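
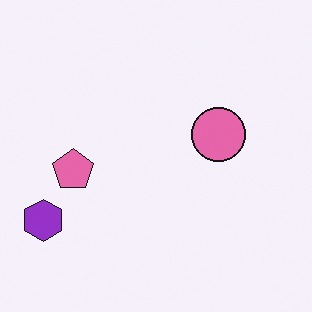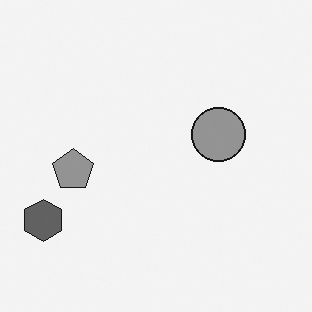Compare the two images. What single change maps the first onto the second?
This is the original image converted to grayscale.

All color is removed — every shape is now a shade of grey.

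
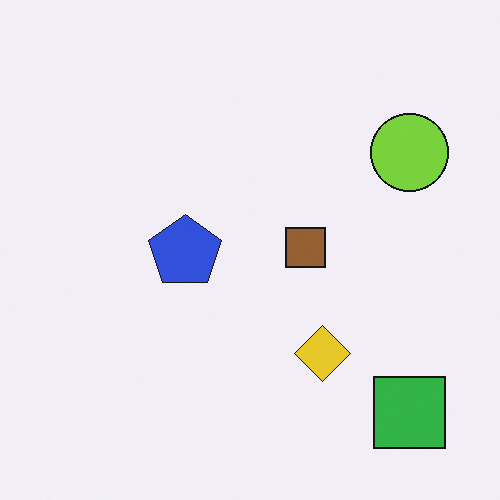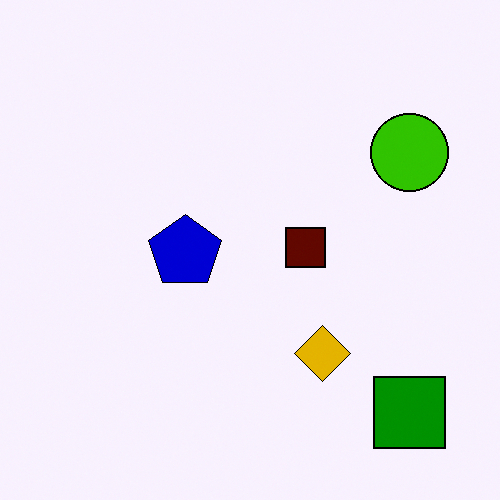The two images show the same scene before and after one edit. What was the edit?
The transformation is: boosted in contrast.

Tones are pushed away from mid-grey across the whole image — a global contrast change.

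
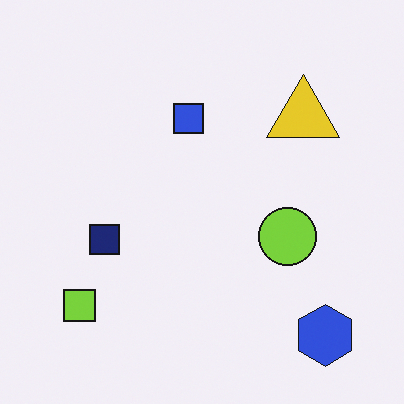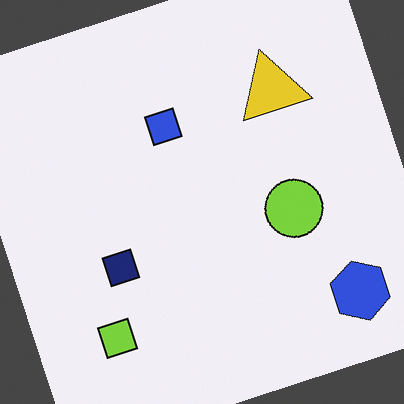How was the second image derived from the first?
The transformation is: rotated counter-clockwise by a clearly visible amount.

Every shape is tilted by the same angle and the image corners show triangular fill wedges — a whole-image rotation by a non-right angle.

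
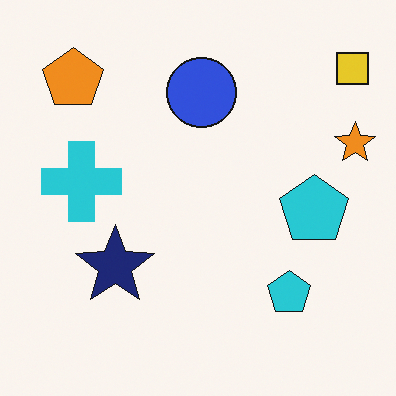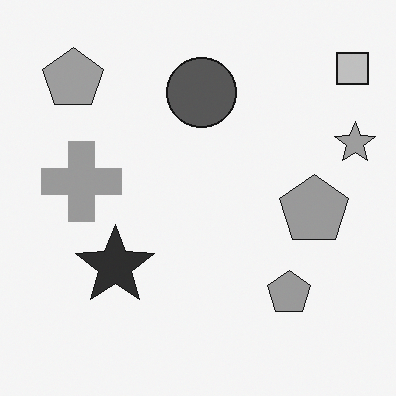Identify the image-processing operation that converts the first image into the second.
The second image is the first converted to grayscale.

All color is removed — every shape is now a shade of grey.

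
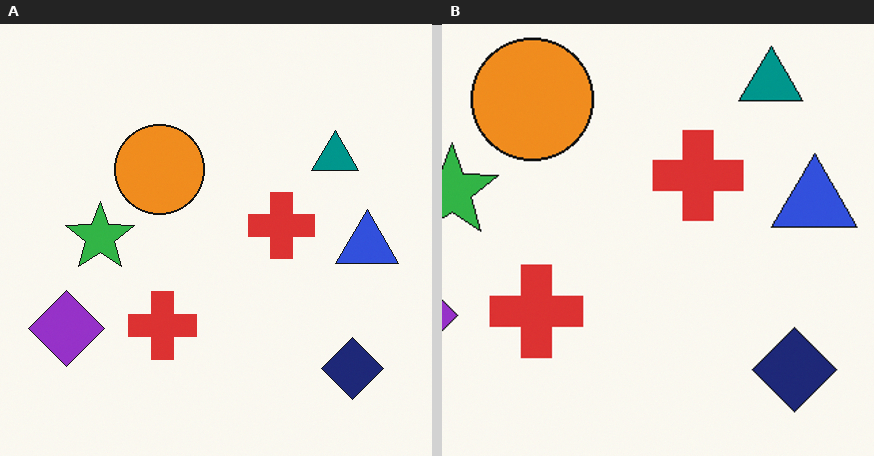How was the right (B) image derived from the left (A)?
Cropped slightly and scaled back up.

The visible shapes are larger and the field of view is narrower; shapes near the original edges may be partly or wholly outside the frame — a crop-and-rescale.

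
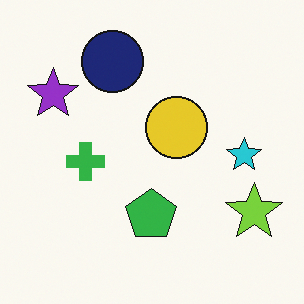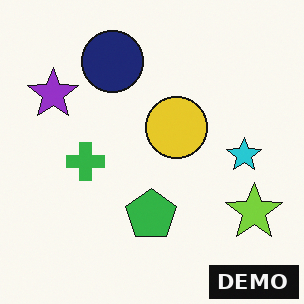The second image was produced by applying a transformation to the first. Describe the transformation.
It was watermarked with the text "DEMO" in the lower-right corner.

A dark label reading "DEMO" appears in the lower-right corner.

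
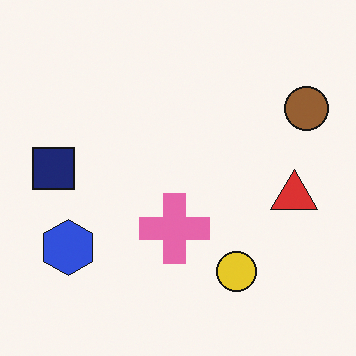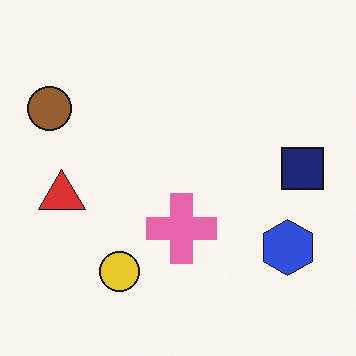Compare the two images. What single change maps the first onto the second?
Flipped horizontally (left ↔ right).

The brown circle is in the top-right of the first image and the top-left of the second — shapes on opposite sides of the vertical midline have swapped in a mirror flip.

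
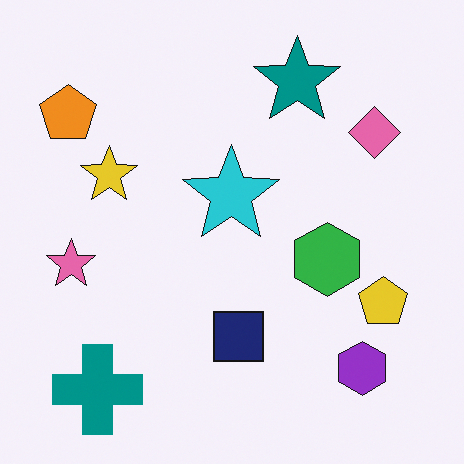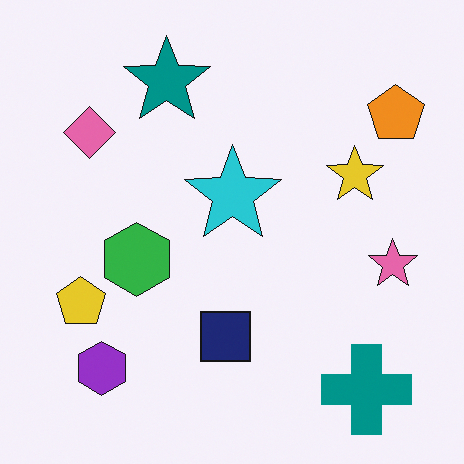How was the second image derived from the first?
It was flipped horizontally (left ↔ right).

The orange pentagon is in the top-left of the first image and the top-right of the second — shapes on opposite sides of the vertical midline have swapped in a mirror flip.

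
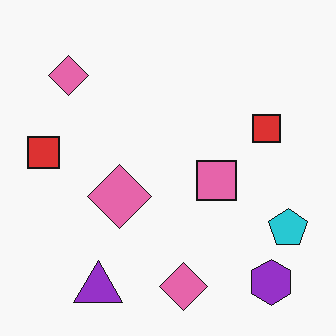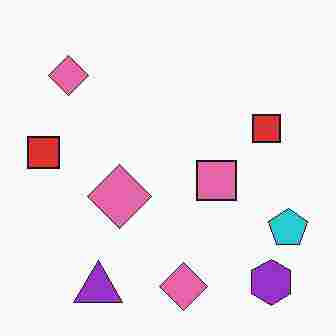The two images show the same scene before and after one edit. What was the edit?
The image was heavily JPEG-compressed with obvious blocking artifacts.

Blocky 8×8 compression artifacts appear around shape edges and the flat background shows ringing — characteristic JPEG degradation.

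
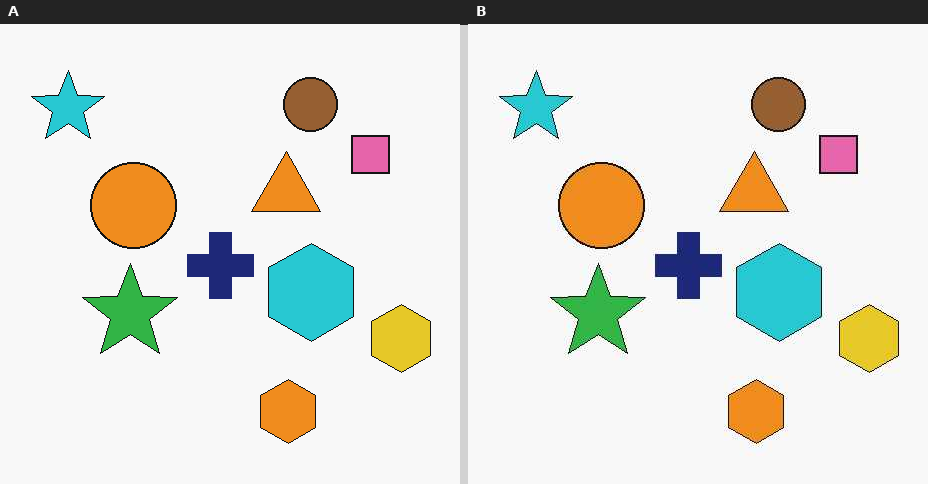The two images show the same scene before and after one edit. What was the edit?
Given moderate JPEG compression.

Blocky 8×8 compression artifacts appear around shape edges and the flat background shows ringing — characteristic JPEG degradation.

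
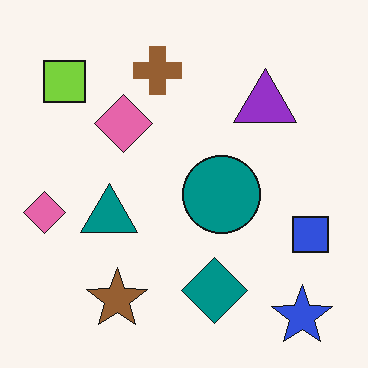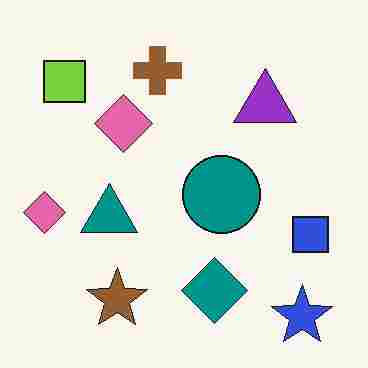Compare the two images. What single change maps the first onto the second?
The image was degraded with heavy JPEG compression.

Blocky 8×8 compression artifacts appear around shape edges and the flat background shows ringing — characteristic JPEG degradation.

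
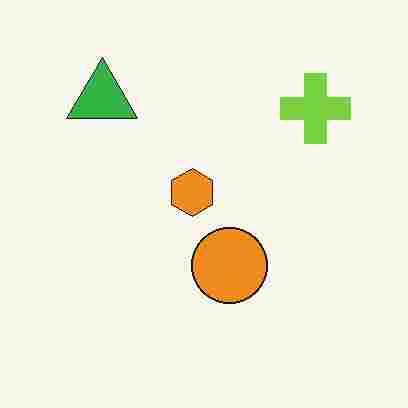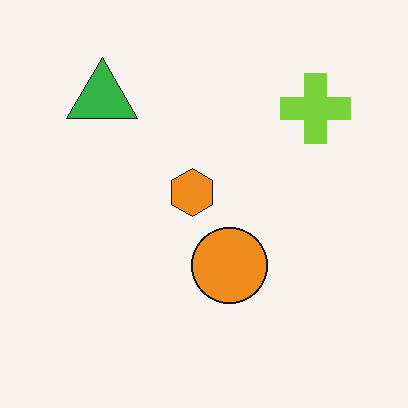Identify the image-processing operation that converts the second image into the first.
This is the original image heavily JPEG-compressed with obvious blocking artifacts.

Blocky 8×8 compression artifacts appear around shape edges and the flat background shows ringing — characteristic JPEG degradation.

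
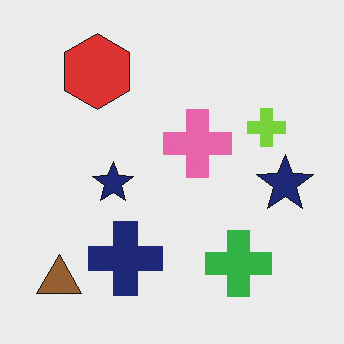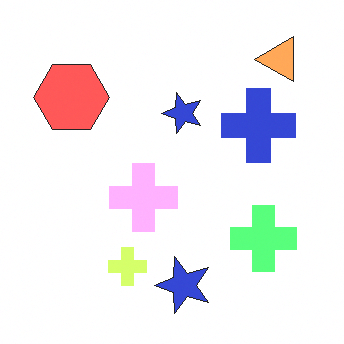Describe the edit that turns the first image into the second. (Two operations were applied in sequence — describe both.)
The transformation is: brightened a lot, then transposed (reflected across the top-left ↔ bottom-right diagonal).

Every pixel — background and shapes alike — is uniformly brightened. Shapes have swapped their row and column positions — what was in the top-right is now in the bottom-left — a diagonal reflection.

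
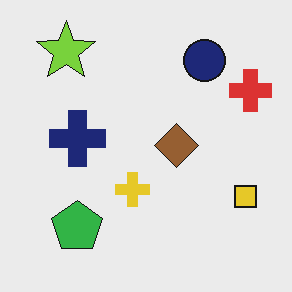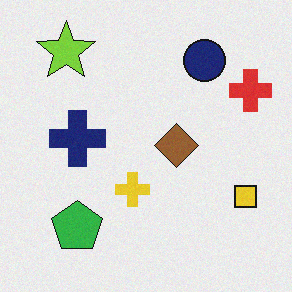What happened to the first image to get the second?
The image was degraded with subtle gaussian noise.

Random speckle covers the whole image, including the flat background.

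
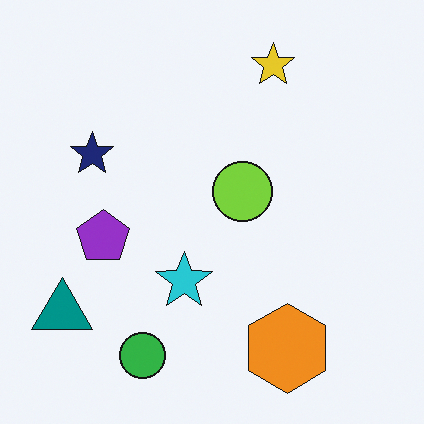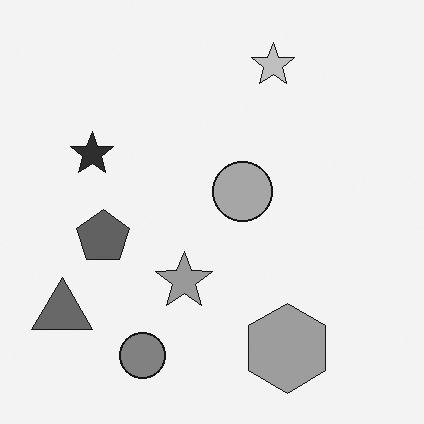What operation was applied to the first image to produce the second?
Converted to grayscale.

All color is removed — every shape is now a shade of grey.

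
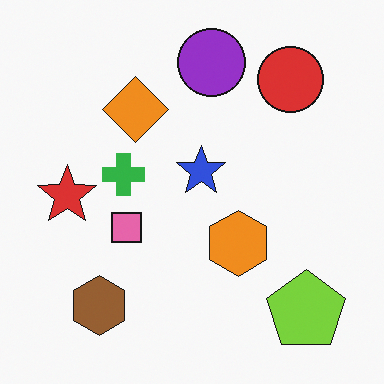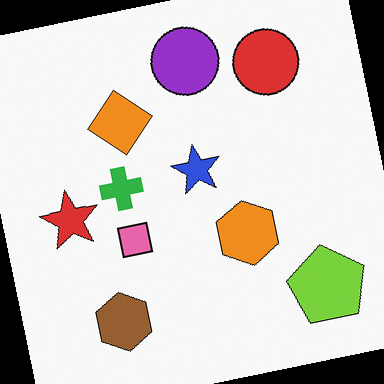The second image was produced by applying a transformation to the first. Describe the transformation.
The image was rotated counter-clockwise by a small amount.

Every shape is tilted by the same angle and the image corners show triangular fill wedges — a whole-image rotation by a non-right angle.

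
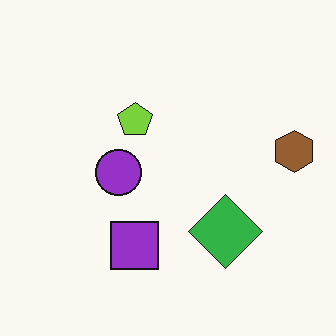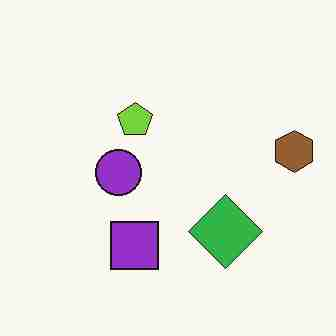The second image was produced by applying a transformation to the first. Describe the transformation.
The image was degraded with heavy JPEG compression.

Blocky 8×8 compression artifacts appear around shape edges and the flat background shows ringing — characteristic JPEG degradation.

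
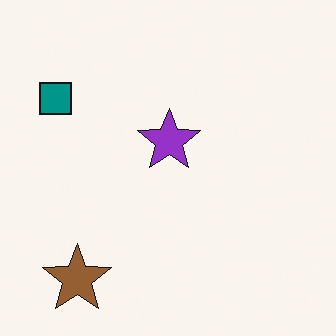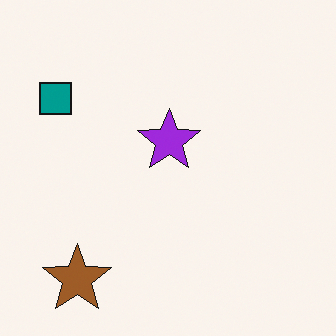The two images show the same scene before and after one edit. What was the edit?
This is the original image slightly oversaturated.

All colors are more vivid — a global saturation change.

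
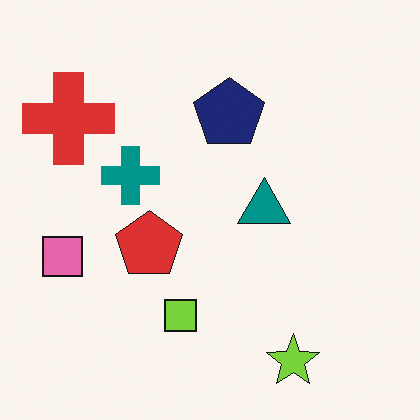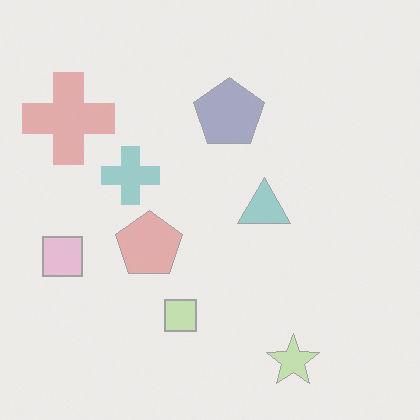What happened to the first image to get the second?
It was given much lower contrast.

Tones are pushed toward mid-grey across the whole image — a global contrast change.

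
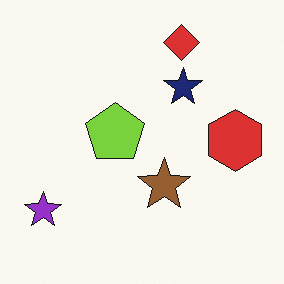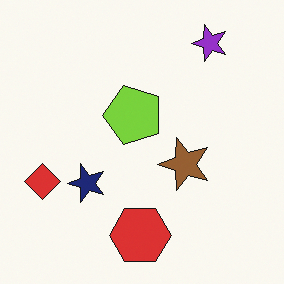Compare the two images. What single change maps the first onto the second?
The image was transposed (reflected across the top-left ↔ bottom-right diagonal).

Shapes have swapped their row and column positions — what was in the top-right is now in the bottom-left — a diagonal reflection.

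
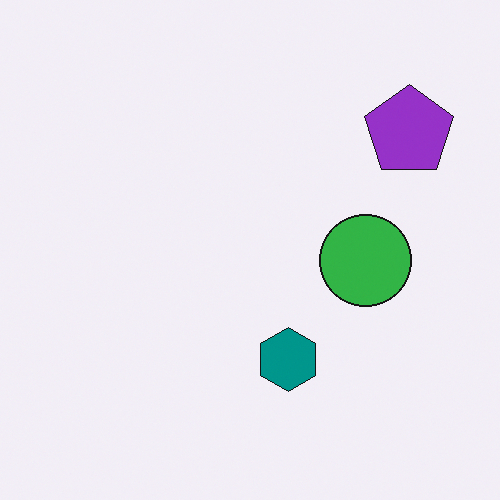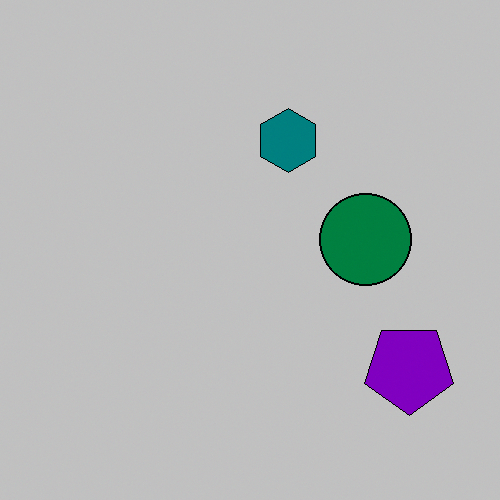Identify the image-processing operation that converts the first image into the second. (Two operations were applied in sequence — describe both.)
Flipped vertically (top ↔ bottom), then heavily posterized to just a handful of flat colors.

The purple pentagon is in the top-right of the first image and the bottom-right of the second — shapes on opposite sides of the horizontal midline have swapped in a mirror flip. Each flat color has snapped to a coarser quantized level — most visibly, the near-white background has dropped to a flat grey.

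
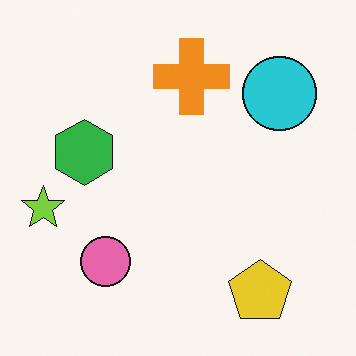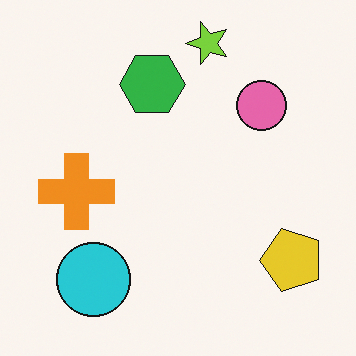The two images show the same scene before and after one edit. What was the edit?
The second image is the first transposed (reflected across the top-left ↔ bottom-right diagonal).

Shapes have swapped their row and column positions — what was in the top-right is now in the bottom-left — a diagonal reflection.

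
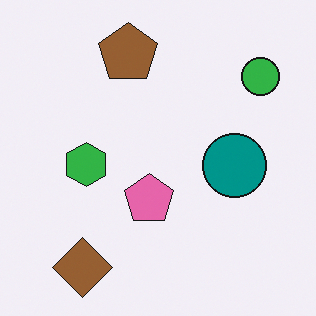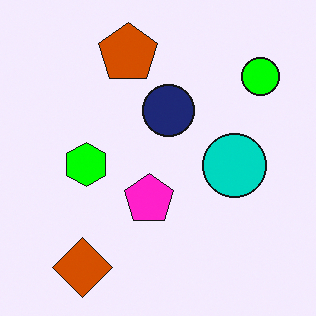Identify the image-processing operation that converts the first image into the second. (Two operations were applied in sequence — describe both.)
The transformation is: heavily oversaturated, then overlaid with an additional navy circle.

All colors are more vivid — a global saturation change. A navy circle appears in the second image that is absent from the first.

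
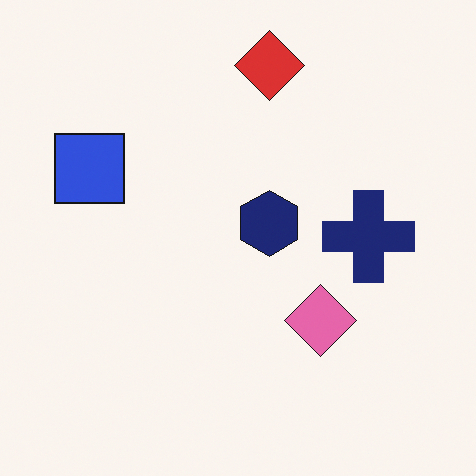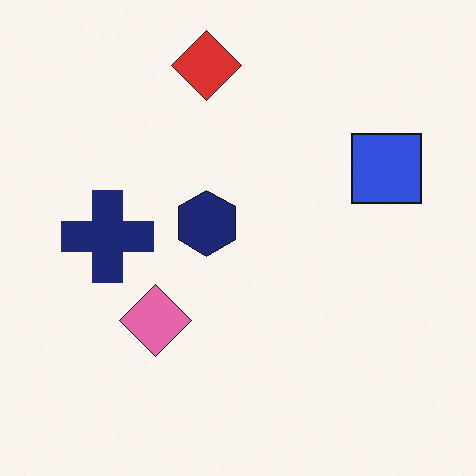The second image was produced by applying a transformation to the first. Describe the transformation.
The second image is the first flipped horizontally (left ↔ right).

The blue square is in the left of the first image and the right of the second — shapes on opposite sides of the vertical midline have swapped in a mirror flip.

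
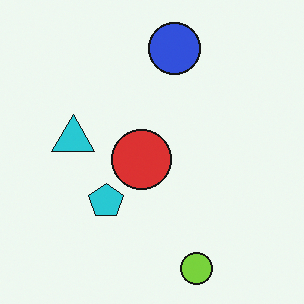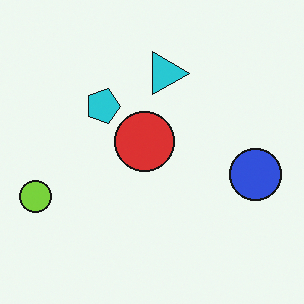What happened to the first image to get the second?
This is the original image rotated 90° clockwise.

The lime circle sits in the bottom of the first image and the left of the second — consistent with a whole-image 90° clockwise rotation.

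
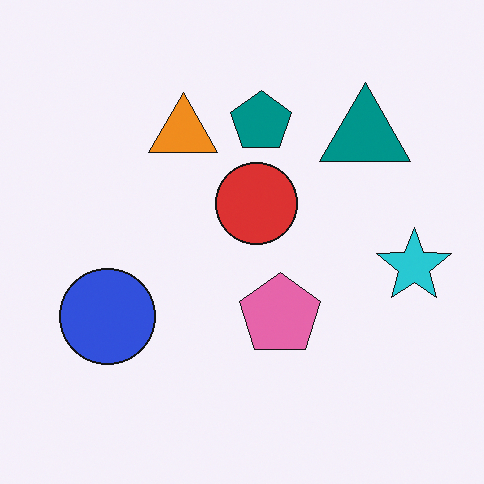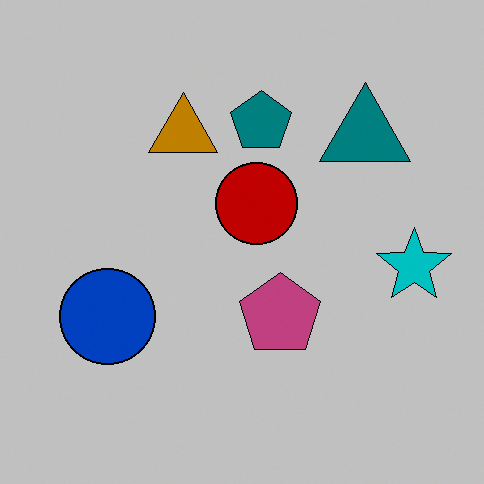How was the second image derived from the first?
This is the original image heavily posterized to just a handful of flat colors.

Each flat color has snapped to a coarser quantized level — most visibly, the near-white background has dropped to a flat grey.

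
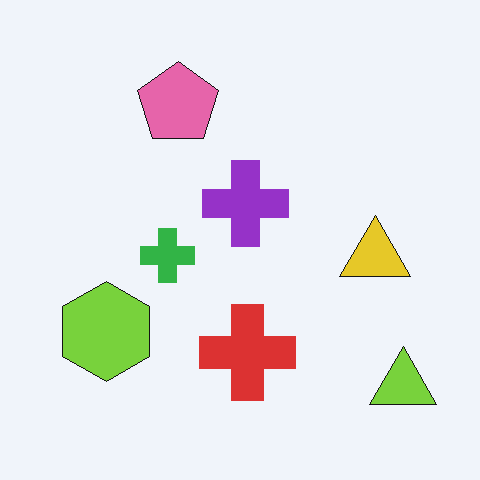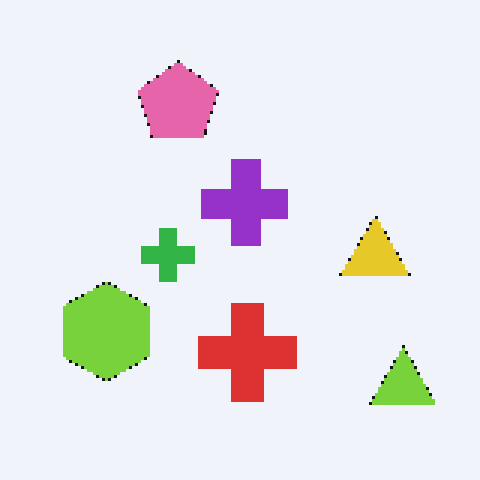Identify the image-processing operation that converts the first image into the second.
The transformation is: lightly pixelated (a mild mosaic effect).

Shapes are reduced to large square blocks; fine edges and outlines are lost — a downscale-then-upscale (mosaic) effect.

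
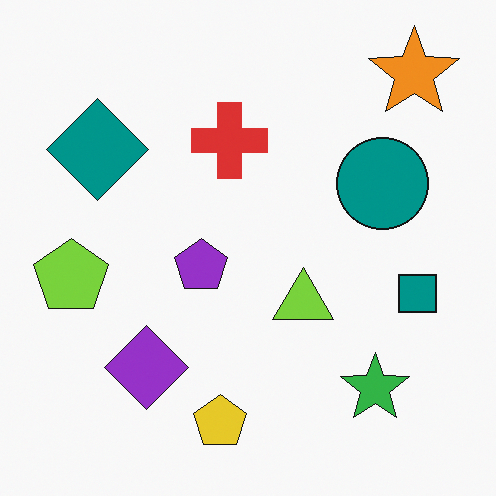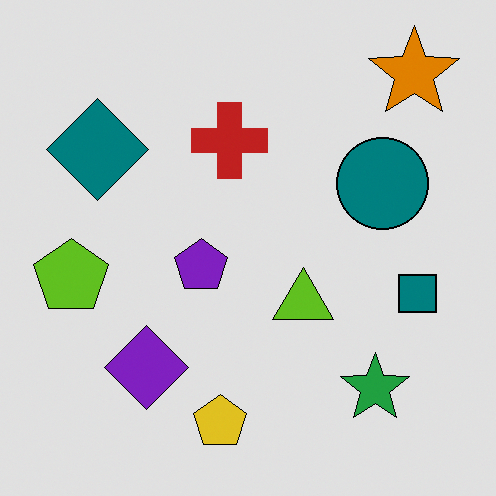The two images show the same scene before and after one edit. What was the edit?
This is the original image posterized to a reduced palette.

Each flat color has snapped to a coarser quantized level — most visibly, the near-white background has dropped to a flat grey.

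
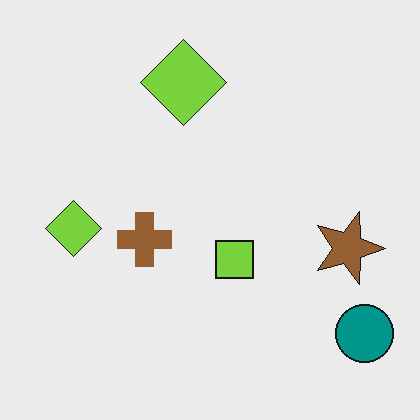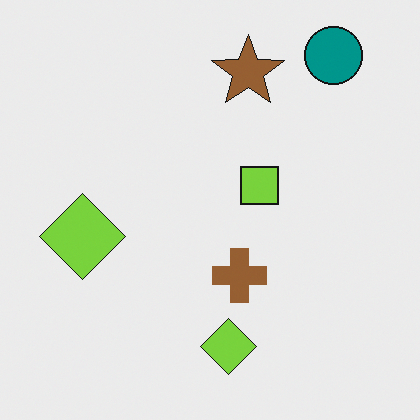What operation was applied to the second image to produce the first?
The image was rotated 90° clockwise.

The teal circle sits in the top-right of the second image and the bottom-right of the first — consistent with a whole-image 90° clockwise rotation.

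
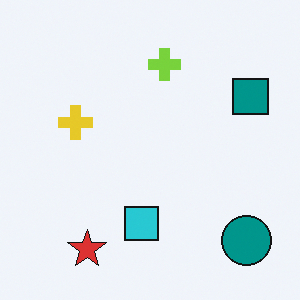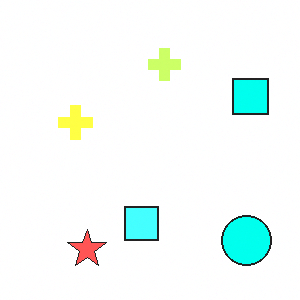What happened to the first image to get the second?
It was substantially brightened.

Every pixel — background and shapes alike — is uniformly brightened.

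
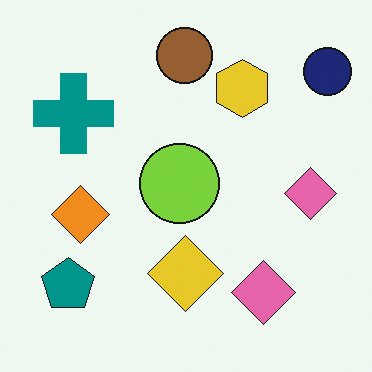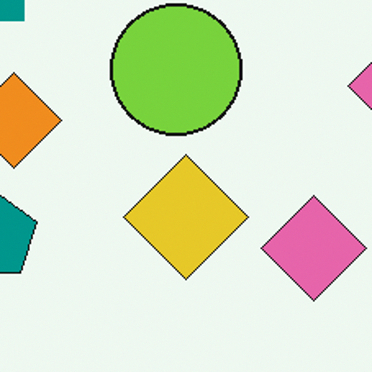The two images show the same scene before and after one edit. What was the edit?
The image was cropped tightly and scaled back up.

The visible shapes are larger and the field of view is narrower; shapes near the original edges may be partly or wholly outside the frame — a crop-and-rescale.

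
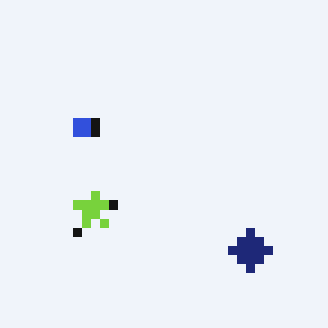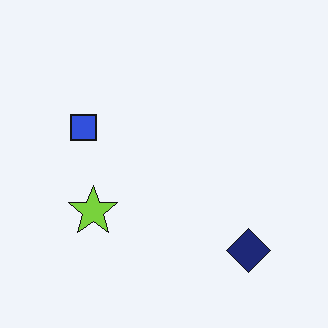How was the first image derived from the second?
Coarsely pixelated.

Shapes are reduced to large square blocks; fine edges and outlines are lost — a downscale-then-upscale (mosaic) effect.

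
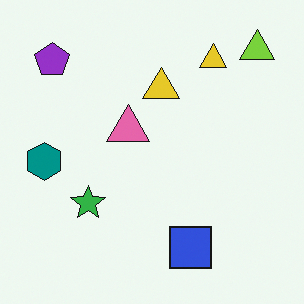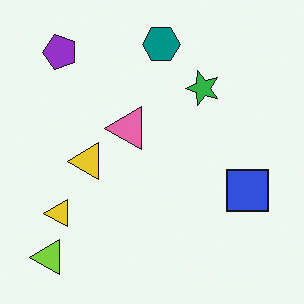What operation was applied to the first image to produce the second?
The second image is the first transposed (reflected across the top-left ↔ bottom-right diagonal).

Shapes have swapped their row and column positions — what was in the top-right is now in the bottom-left — a diagonal reflection.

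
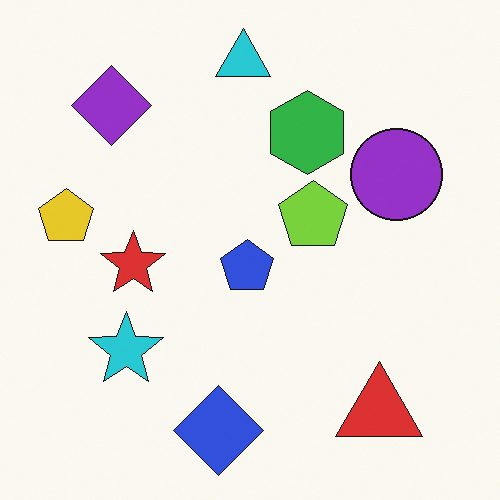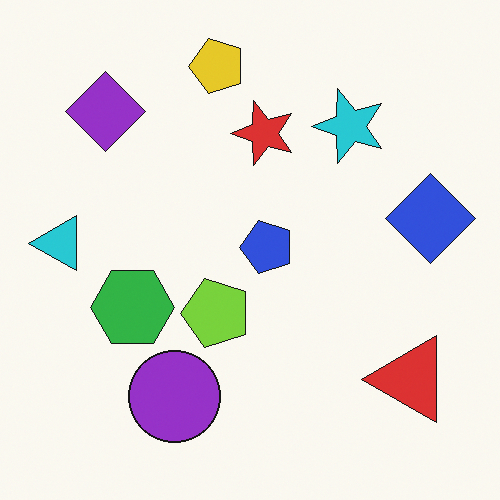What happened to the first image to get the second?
The second image is the first transposed (reflected across the top-left ↔ bottom-right diagonal).

Shapes have swapped their row and column positions — what was in the top-right is now in the bottom-left — a diagonal reflection.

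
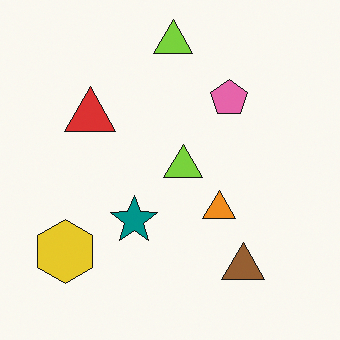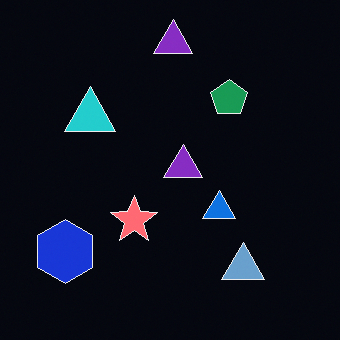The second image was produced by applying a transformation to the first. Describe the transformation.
The transformation is: color-inverted (negative).

The light background has become dark and every shape's color is its complement — a photographic negative.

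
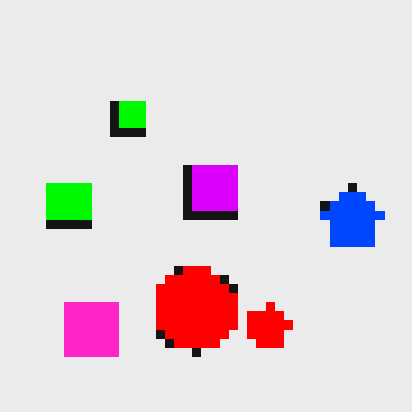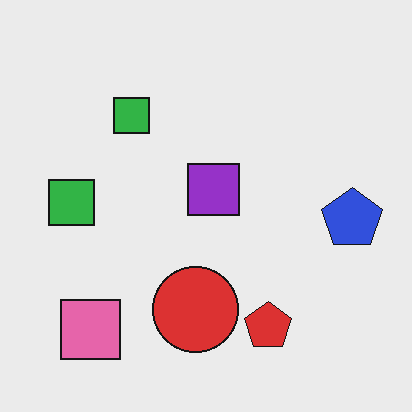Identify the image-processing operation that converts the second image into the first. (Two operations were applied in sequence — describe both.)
The transformation is: coarsely pixelated, then made much more vivid (saturation change).

Shapes are reduced to large square blocks; fine edges and outlines are lost — a downscale-then-upscale (mosaic) effect. All colors are more vivid — a global saturation change.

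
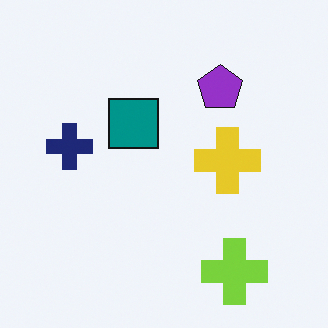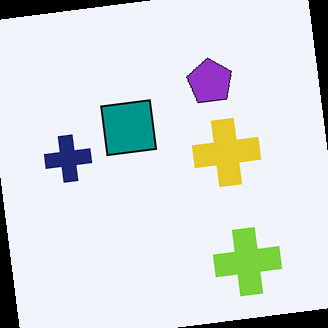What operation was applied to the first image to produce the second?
Rotated counter-clockwise by a slight angle.

Every shape is tilted by the same angle and the image corners show triangular fill wedges — a whole-image rotation by a non-right angle.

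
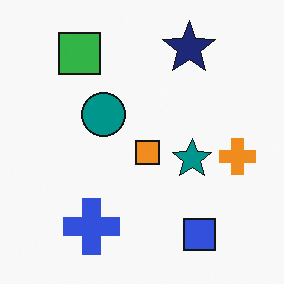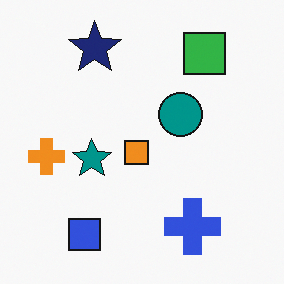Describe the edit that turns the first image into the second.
The second image is the first flipped horizontally (left ↔ right).

The orange cross is in the right of the first image and the left of the second — shapes on opposite sides of the vertical midline have swapped in a mirror flip.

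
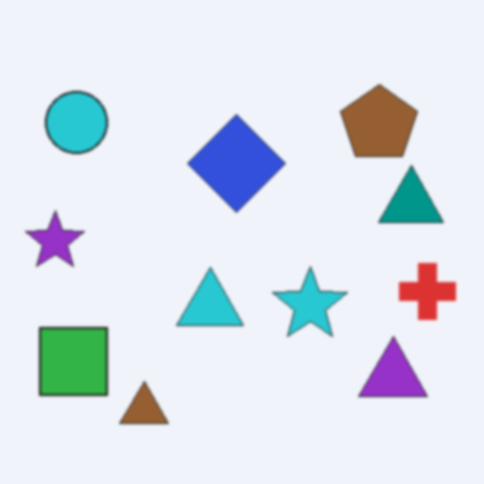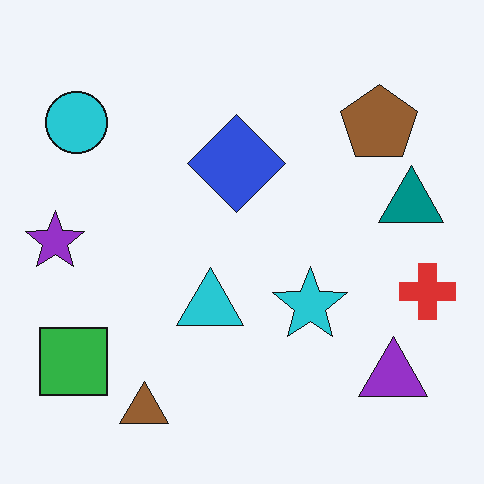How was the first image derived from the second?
The first image is the second given a subtle gaussian blur.

Shape edges and outlines are uniformly softened across the whole image.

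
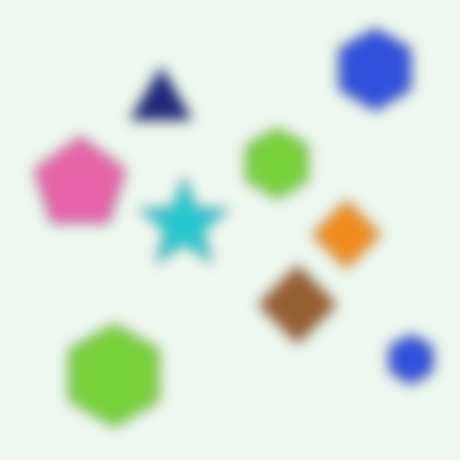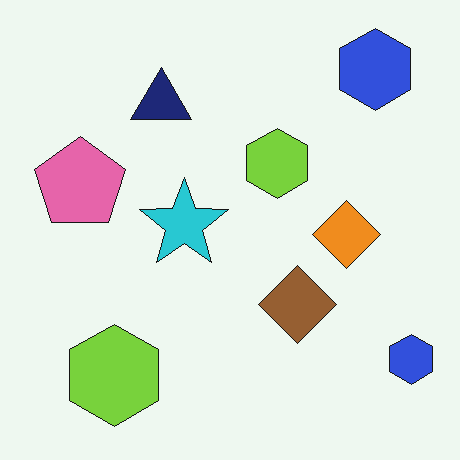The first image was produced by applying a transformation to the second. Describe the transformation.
It was heavily blurred.

Shape edges and outlines are uniformly softened across the whole image.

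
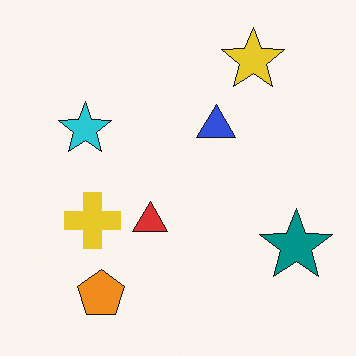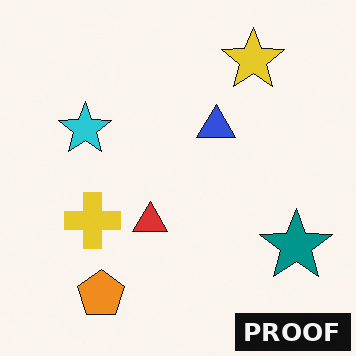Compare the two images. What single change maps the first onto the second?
This is the original image watermarked with the text "PROOF" in the lower-right corner.

A dark label reading "PROOF" appears in the lower-right corner.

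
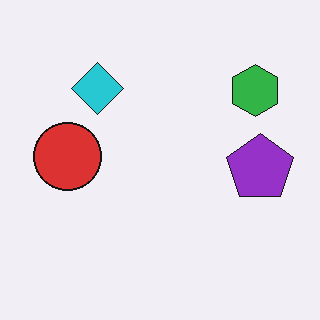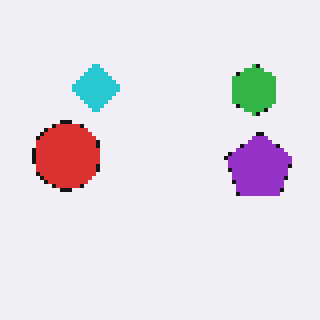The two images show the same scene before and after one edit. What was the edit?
The image was mildly pixelated.

Shapes are reduced to large square blocks; fine edges and outlines are lost — a downscale-then-upscale (mosaic) effect.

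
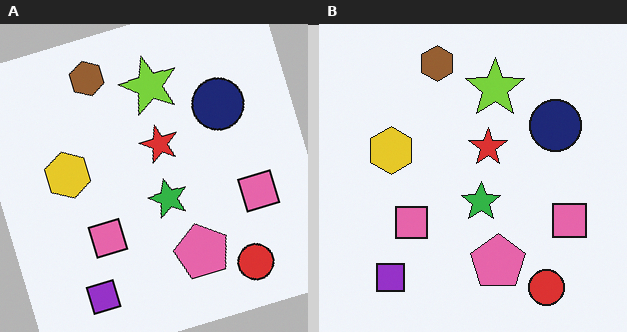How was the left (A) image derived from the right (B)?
This is the original image rotated counter-clockwise by a clearly visible amount.

Every shape is tilted by the same angle and the image corners show triangular fill wedges — a whole-image rotation by a non-right angle.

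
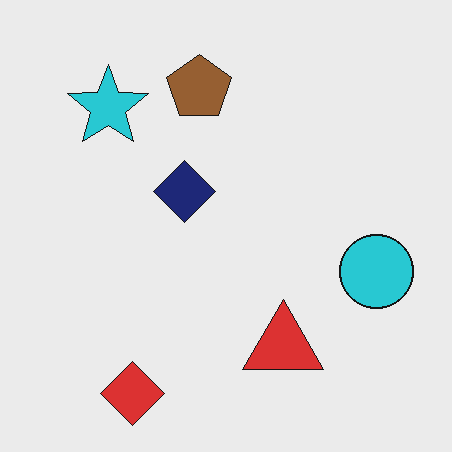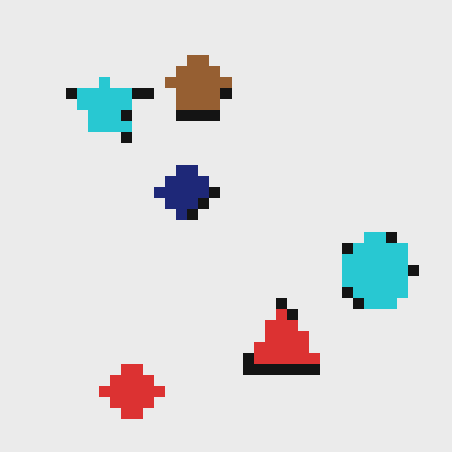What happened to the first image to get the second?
It was heavily pixelated into large blocks.

Shapes are reduced to large square blocks; fine edges and outlines are lost — a downscale-then-upscale (mosaic) effect.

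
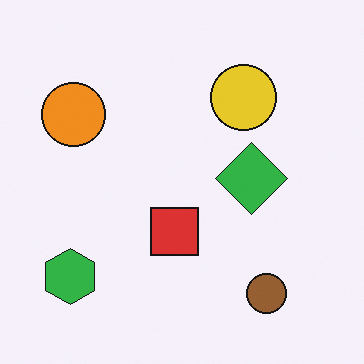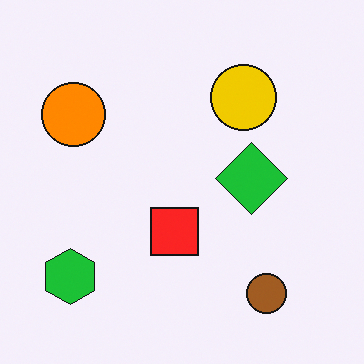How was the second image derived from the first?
This is the original image slightly oversaturated.

All colors are more vivid — a global saturation change.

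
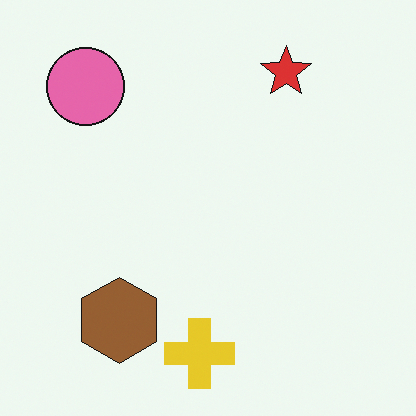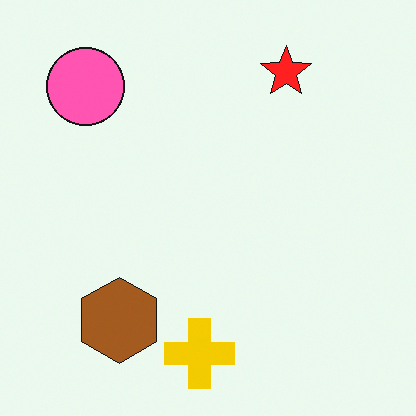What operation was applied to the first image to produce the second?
This is the original image slightly oversaturated.

All colors are more vivid — a global saturation change.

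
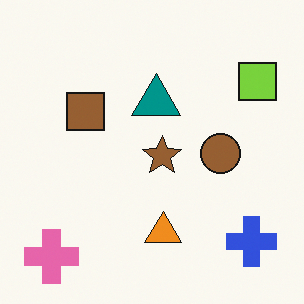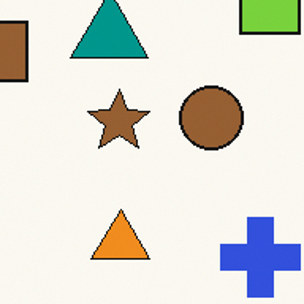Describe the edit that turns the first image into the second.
The image was cropped to a modestly smaller region and rescaled.

The visible shapes are larger and the field of view is narrower; shapes near the original edges may be partly or wholly outside the frame — a crop-and-rescale.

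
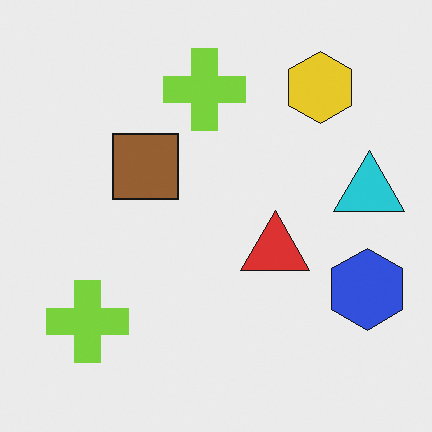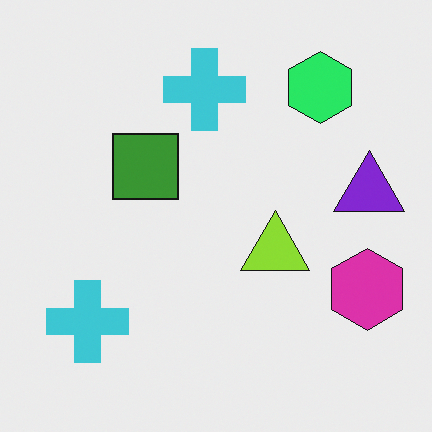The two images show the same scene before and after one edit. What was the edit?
It was hue-shifted by a moderate amount.

Every shape's color has rotated by the same amount around the hue wheel — a uniform hue shift.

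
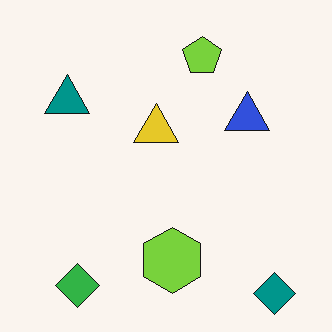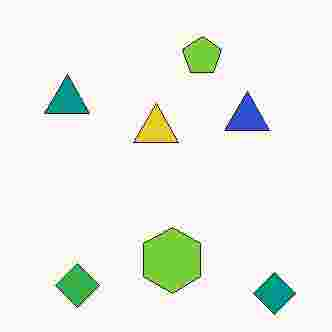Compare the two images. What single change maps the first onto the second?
It was degraded with heavy JPEG compression.

Blocky 8×8 compression artifacts appear around shape edges and the flat background shows ringing — characteristic JPEG degradation.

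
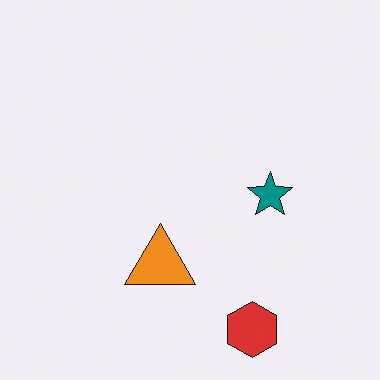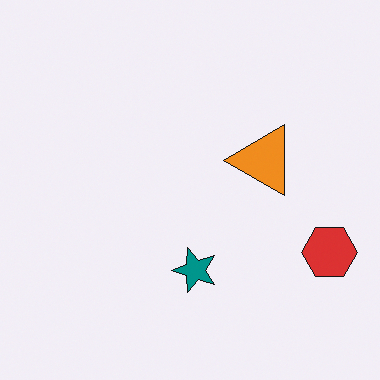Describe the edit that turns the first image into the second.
It was transposed (reflected across the top-left ↔ bottom-right diagonal).

Shapes have swapped their row and column positions — what was in the top-right is now in the bottom-left — a diagonal reflection.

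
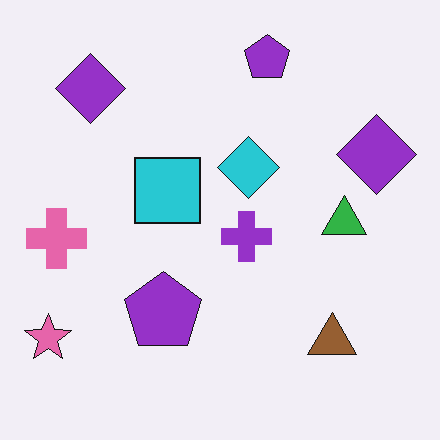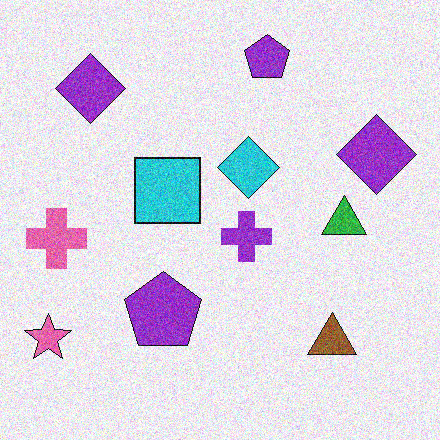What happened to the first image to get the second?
The second image is the first degraded with moderate additive noise.

Random speckle covers the whole image, including the flat background.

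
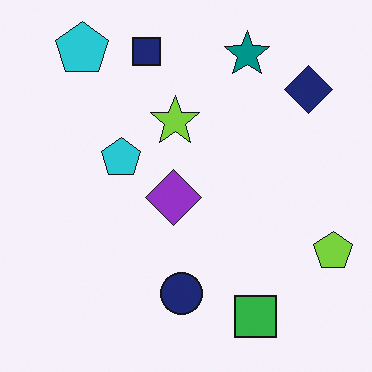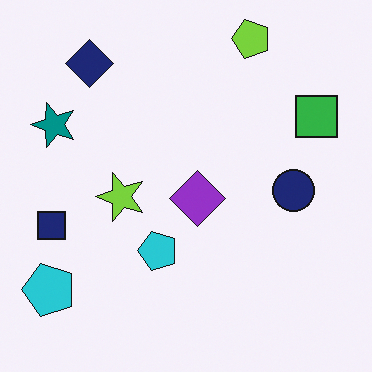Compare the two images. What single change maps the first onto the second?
The second image is the first rotated 90° counter-clockwise.

The lime pentagon sits in the bottom-right of the first image and the top-right of the second — consistent with a whole-image 90° counter-clockwise rotation.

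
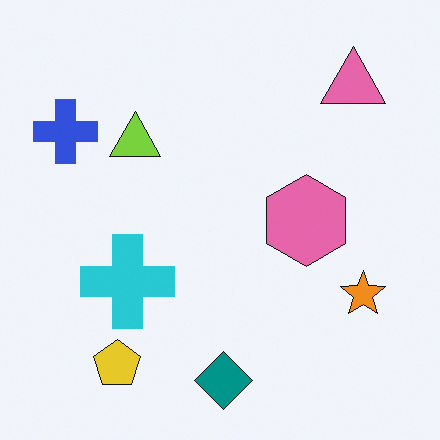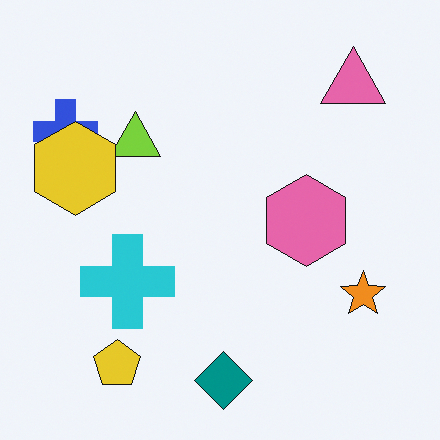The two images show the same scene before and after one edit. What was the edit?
The image was overlaid with an additional yellow hexagon.

A yellow hexagon appears in the second image that is absent from the first.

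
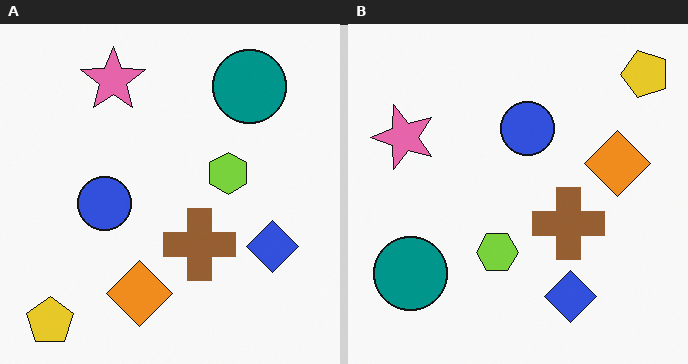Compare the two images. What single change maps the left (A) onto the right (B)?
The right (B) image is the left (A) transposed (reflected across the top-left ↔ bottom-right diagonal).

Shapes have swapped their row and column positions — what was in the top-right is now in the bottom-left — a diagonal reflection.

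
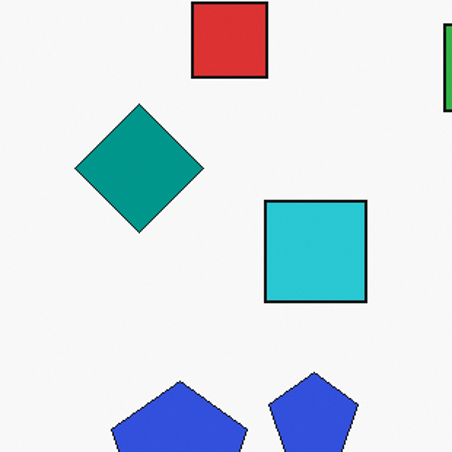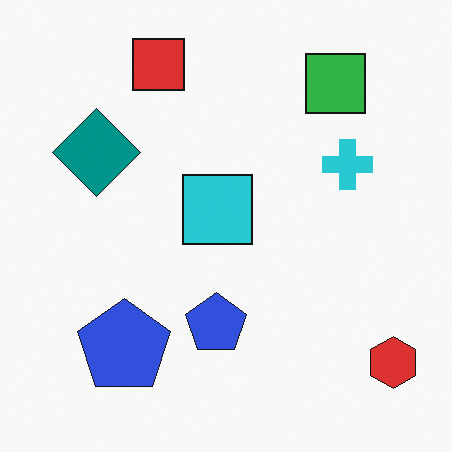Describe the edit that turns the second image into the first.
The transformation is: cropped slightly and scaled back up.

The visible shapes are larger and the field of view is narrower; shapes near the original edges may be partly or wholly outside the frame — a crop-and-rescale.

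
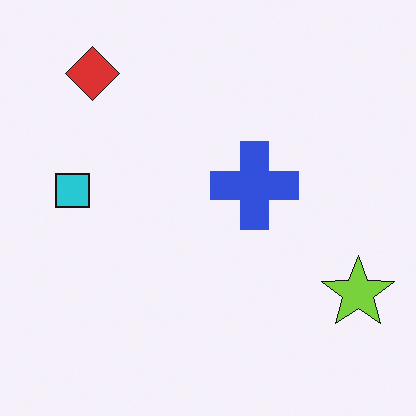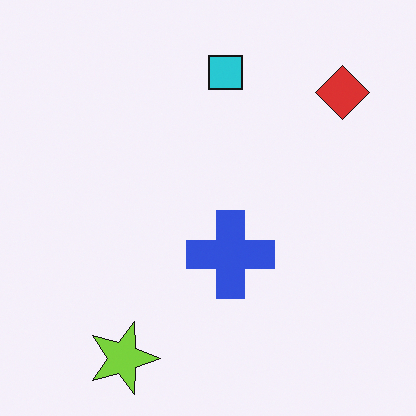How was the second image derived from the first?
Rotated 90° clockwise.

The red diamond sits in the top-left of the first image and the top-right of the second — consistent with a whole-image 90° clockwise rotation.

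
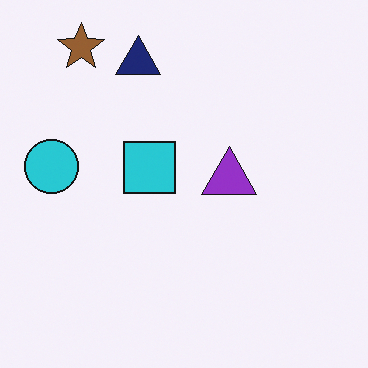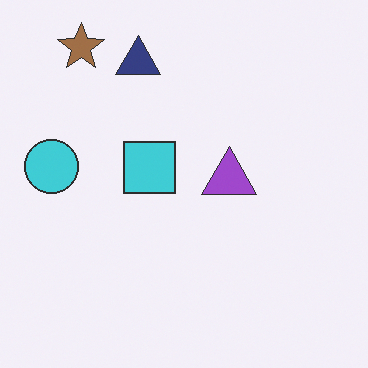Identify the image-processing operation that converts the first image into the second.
The transformation is: given slightly reduced contrast.

Tones are pushed toward mid-grey across the whole image — a global contrast change.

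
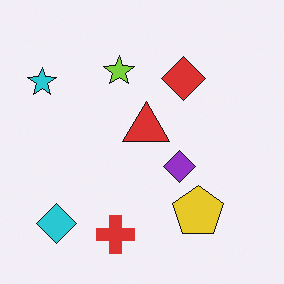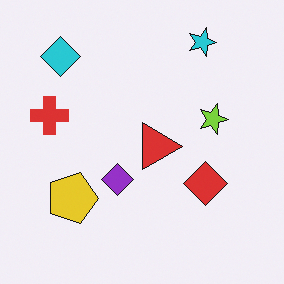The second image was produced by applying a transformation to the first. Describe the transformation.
It was rotated 90° clockwise.

The cyan diamond sits in the bottom-left of the first image and the top-left of the second — consistent with a whole-image 90° clockwise rotation.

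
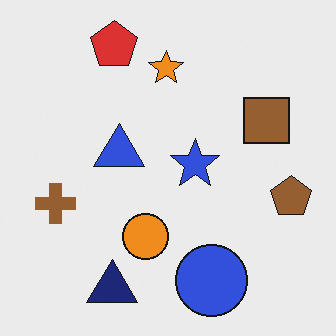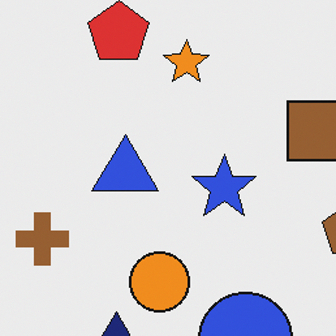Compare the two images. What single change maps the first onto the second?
The transformation is: cropped to a modestly smaller region and rescaled.

The visible shapes are larger and the field of view is narrower; shapes near the original edges may be partly or wholly outside the frame — a crop-and-rescale.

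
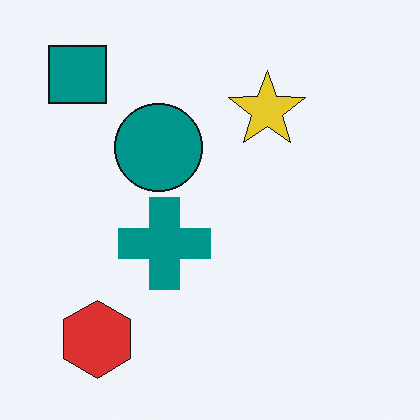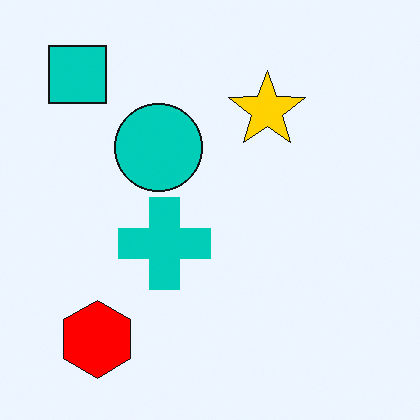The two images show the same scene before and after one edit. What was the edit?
The image was heavily oversaturated.

All colors are more vivid — a global saturation change.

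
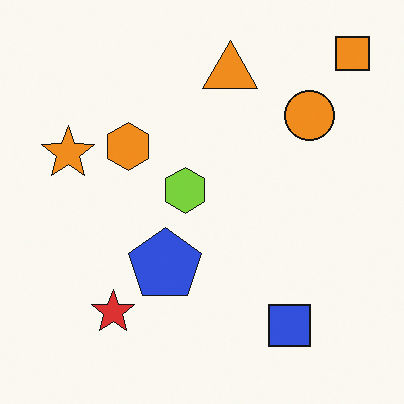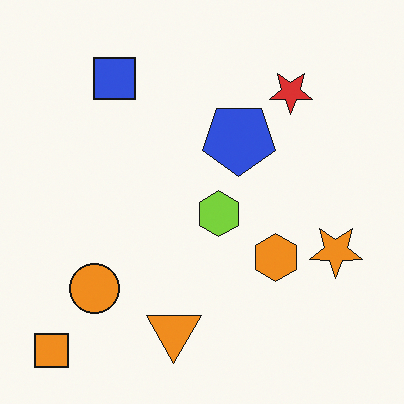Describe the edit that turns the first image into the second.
It was rotated 180°.

The orange square sits in the top-right of the first image and the bottom-left of the second — consistent with a whole-image 180° rotation.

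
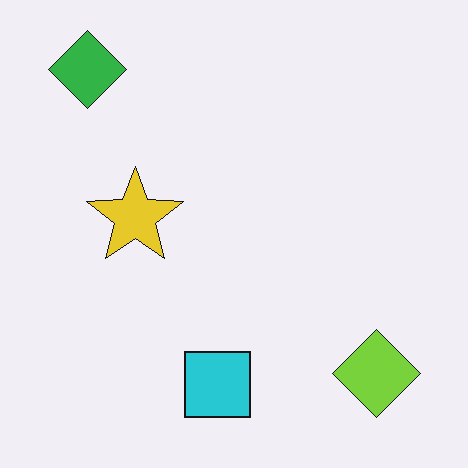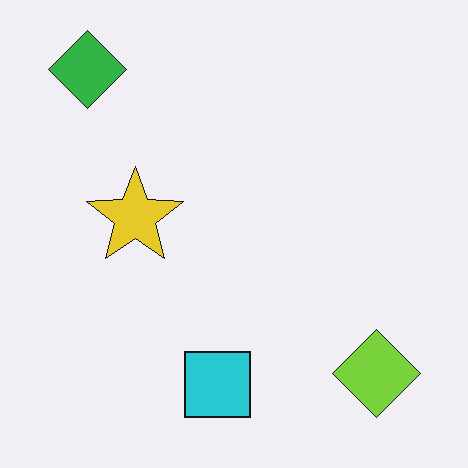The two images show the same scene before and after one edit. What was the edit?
The image was JPEG-compressed with visible artifacts.

Blocky 8×8 compression artifacts appear around shape edges and the flat background shows ringing — characteristic JPEG degradation.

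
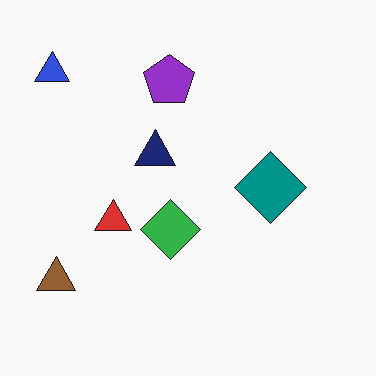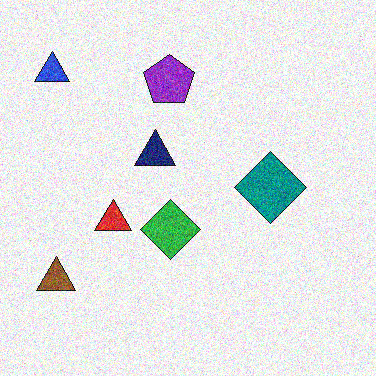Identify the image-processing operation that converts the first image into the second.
The transformation is: degraded with heavy additive noise.

Random speckle covers the whole image, including the flat background.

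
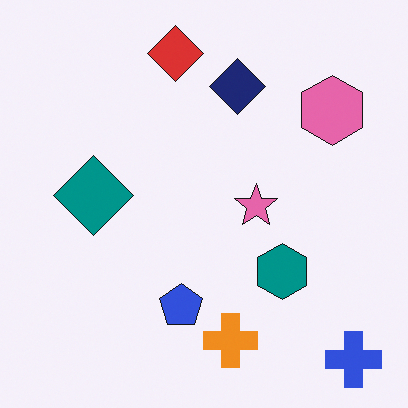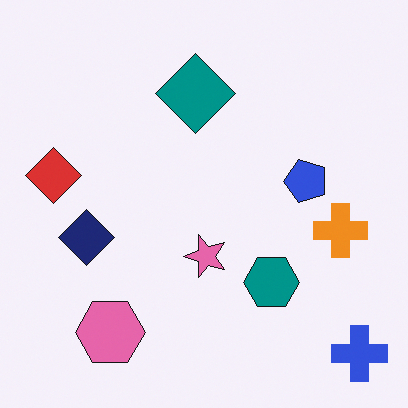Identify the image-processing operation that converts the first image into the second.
The second image is the first transposed (reflected across the top-left ↔ bottom-right diagonal).

Shapes have swapped their row and column positions — what was in the top-right is now in the bottom-left — a diagonal reflection.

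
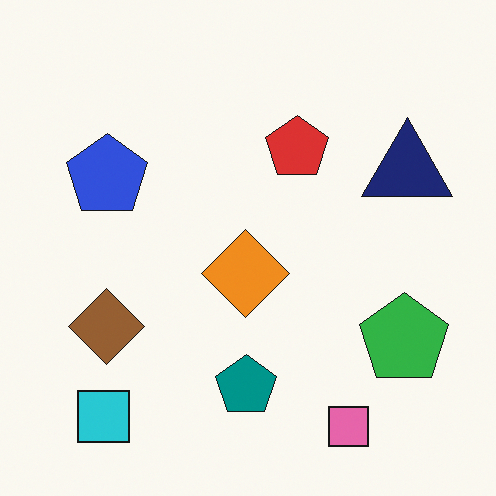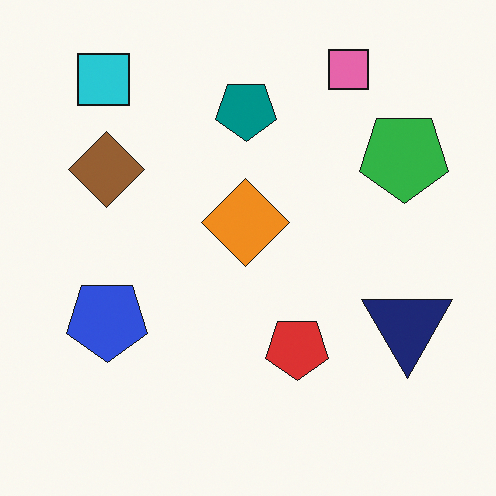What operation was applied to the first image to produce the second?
It was flipped vertically (top ↔ bottom).

The pink square is in the bottom-right of the first image and the top-right of the second — shapes on opposite sides of the horizontal midline have swapped in a mirror flip.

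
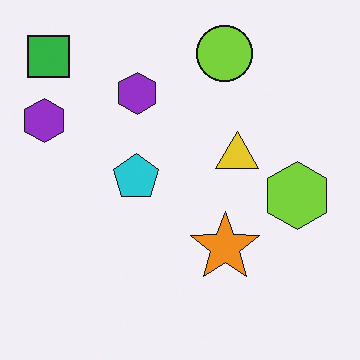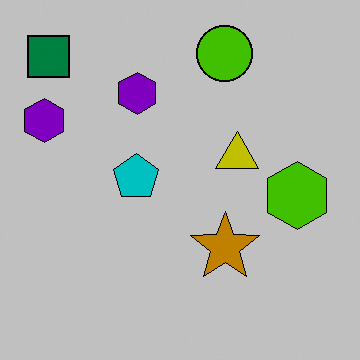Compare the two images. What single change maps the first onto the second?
Aggressively posterized.

Each flat color has snapped to a coarser quantized level — most visibly, the near-white background has dropped to a flat grey.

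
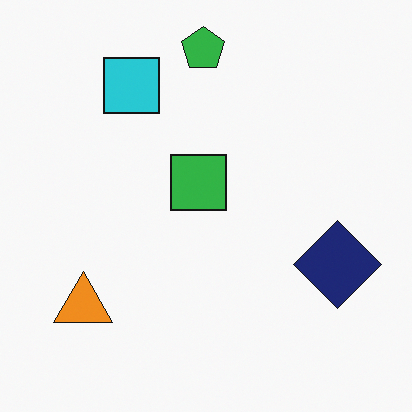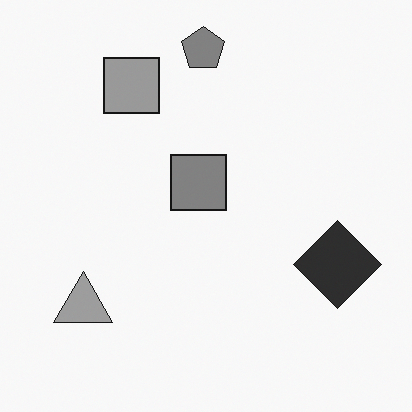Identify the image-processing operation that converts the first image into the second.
This is the original image converted to grayscale.

All color is removed — every shape is now a shade of grey.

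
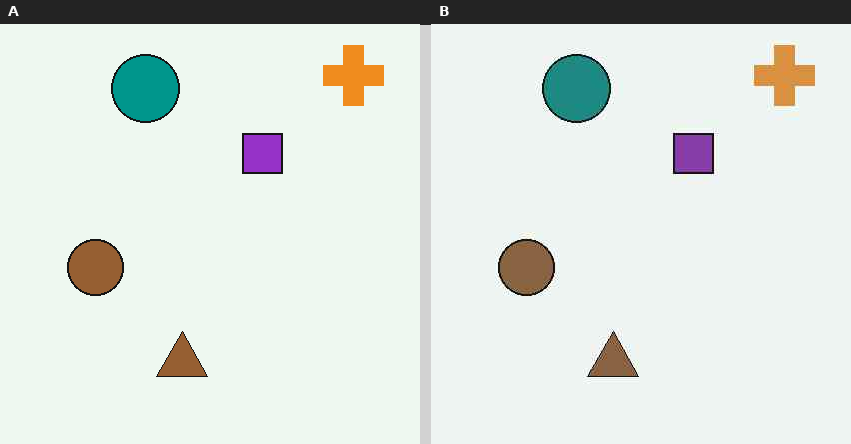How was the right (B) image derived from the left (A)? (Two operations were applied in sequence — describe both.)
The transformation is: slightly desaturated, then JPEG-compressed with visible artifacts.

All colors are more muted and greyish — a global saturation change. Blocky 8×8 compression artifacts appear around shape edges and the flat background shows ringing — characteristic JPEG degradation.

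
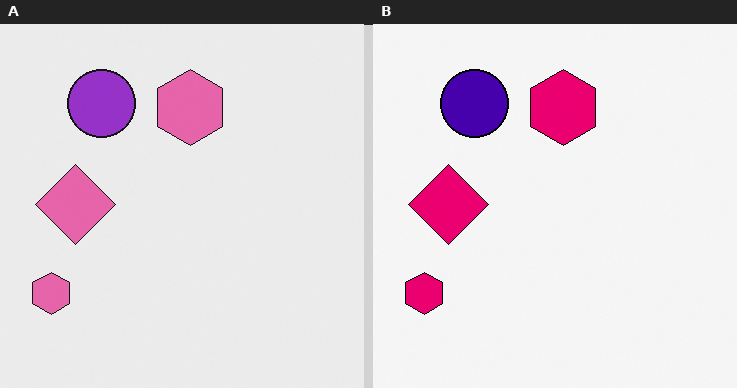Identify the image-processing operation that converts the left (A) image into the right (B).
It was given much higher contrast.

Tones are pushed away from mid-grey across the whole image — a global contrast change.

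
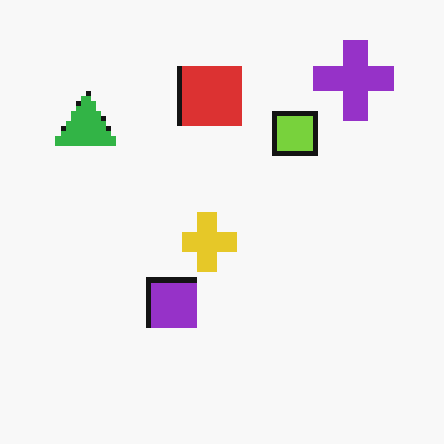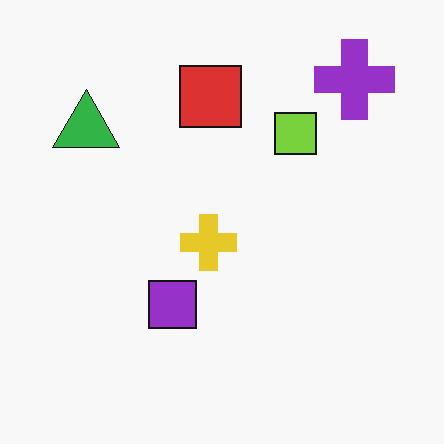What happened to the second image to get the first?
The first image is the second mildly pixelated.

Shapes are reduced to large square blocks; fine edges and outlines are lost — a downscale-then-upscale (mosaic) effect.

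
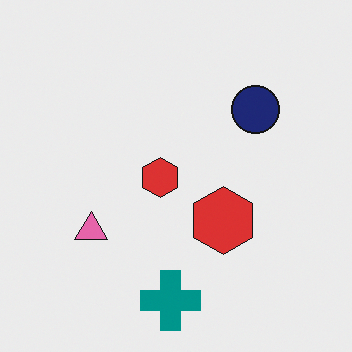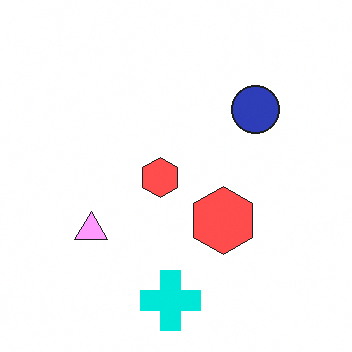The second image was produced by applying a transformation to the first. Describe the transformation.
Noticeably brightened.

Every pixel — background and shapes alike — is uniformly brightened.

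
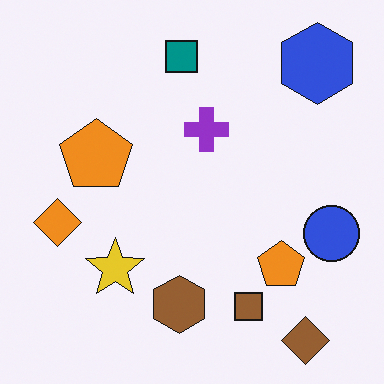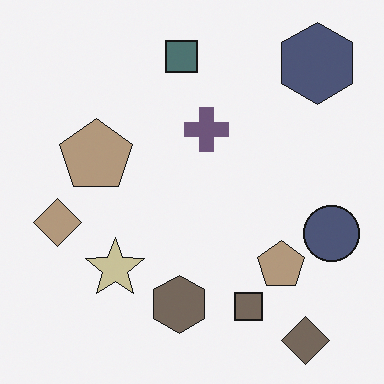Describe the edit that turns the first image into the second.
The image was made much more muted (saturation change).

All colors are more muted and greyish — a global saturation change.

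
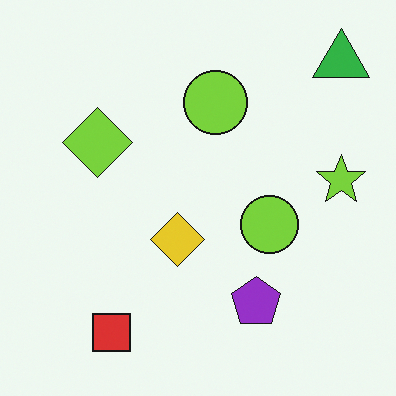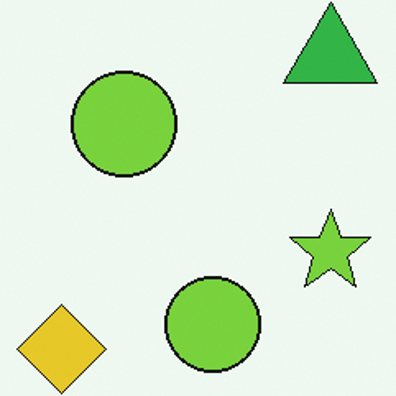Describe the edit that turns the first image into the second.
The image was cropped tightly and scaled back up.

The visible shapes are larger and the field of view is narrower; shapes near the original edges may be partly or wholly outside the frame — a crop-and-rescale.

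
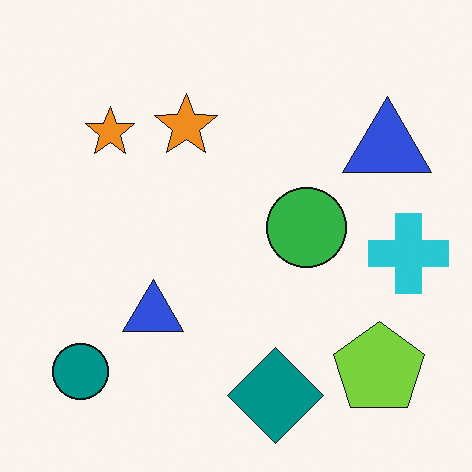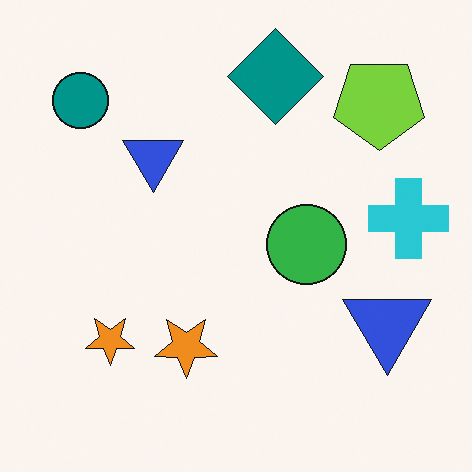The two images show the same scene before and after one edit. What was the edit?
Flipped vertically (top ↔ bottom).

The teal diamond is in the bottom of the first image and the top of the second — shapes on opposite sides of the horizontal midline have swapped in a mirror flip.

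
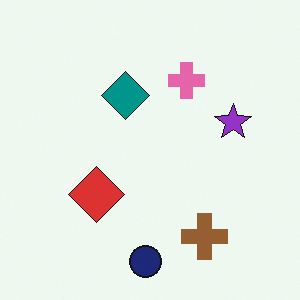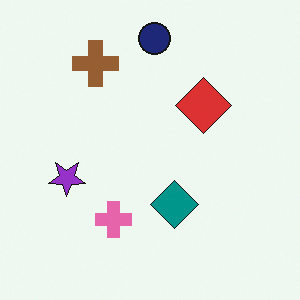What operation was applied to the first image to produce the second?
It was rotated 180°.

The navy circle sits in the bottom of the first image and the top of the second — consistent with a whole-image 180° rotation.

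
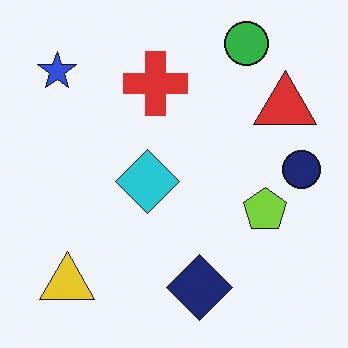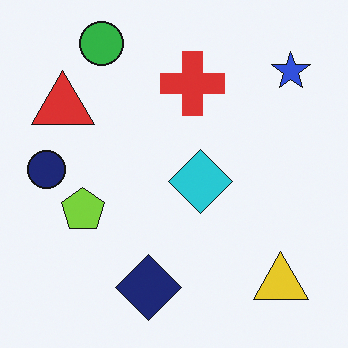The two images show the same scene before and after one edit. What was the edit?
This is the original image flipped horizontally (left ↔ right).

The navy circle is in the right of the first image and the left of the second — shapes on opposite sides of the vertical midline have swapped in a mirror flip.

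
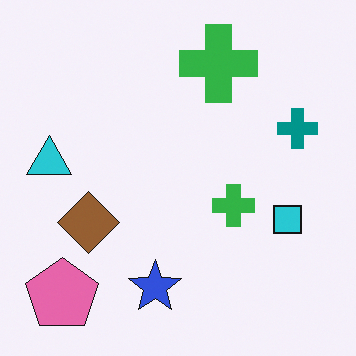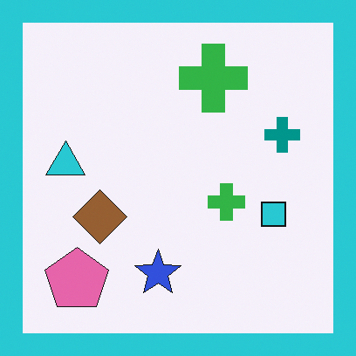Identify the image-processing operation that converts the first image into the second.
It was framed with a cyan border.

A solid cyan frame runs around the edge of the second image, with the content slightly shrunk inside it.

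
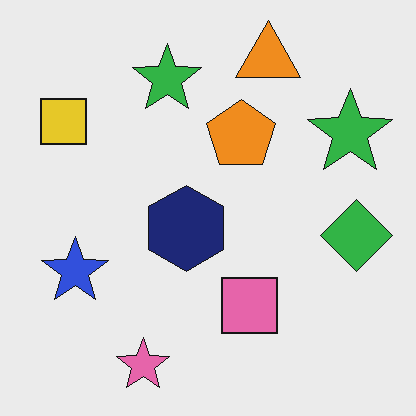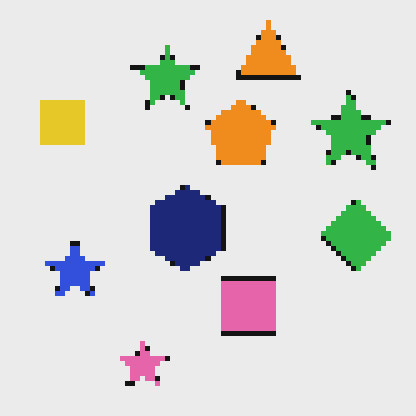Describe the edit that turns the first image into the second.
It was mildly pixelated.

Shapes are reduced to large square blocks; fine edges and outlines are lost — a downscale-then-upscale (mosaic) effect.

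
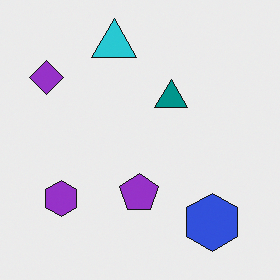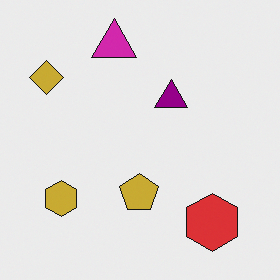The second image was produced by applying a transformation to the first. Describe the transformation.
This is the original image hue-shifted through roughly a third of the color wheel.

Every shape's color has rotated by the same amount around the hue wheel — a uniform hue shift.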